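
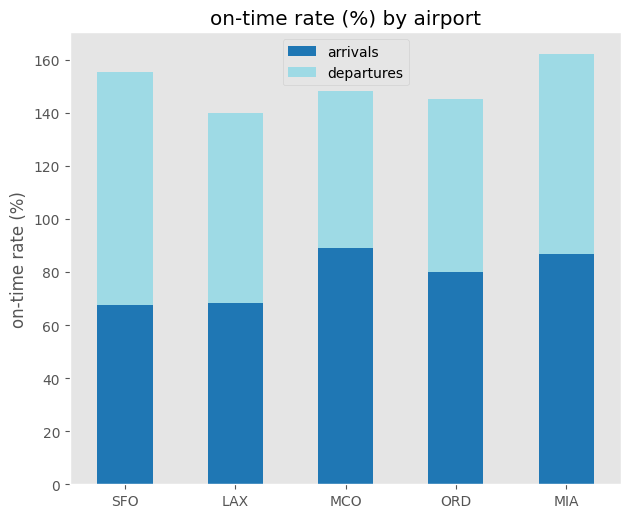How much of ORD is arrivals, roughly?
arrivals top ≈ 80, bottom ≈ 0; segment ≈ 80.

≈ 80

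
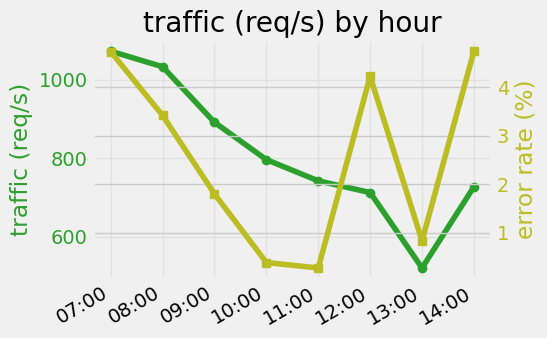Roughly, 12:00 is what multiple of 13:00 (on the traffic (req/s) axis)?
≈ 1.4×

12:00 ≈ 700, 13:00 ≈ 500; 700/500 ≈ 1.4.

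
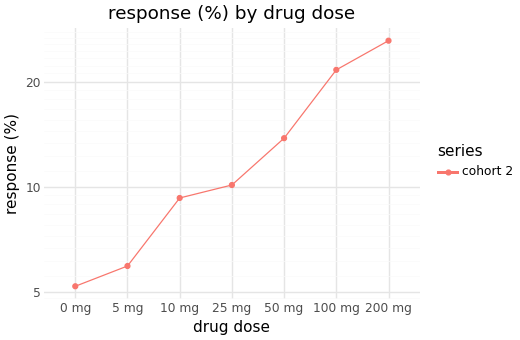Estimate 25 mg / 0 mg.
25 mg ≈ 10, 0 mg ≈ 6; 10/6 ≈ 1.67.

≈ 1.67×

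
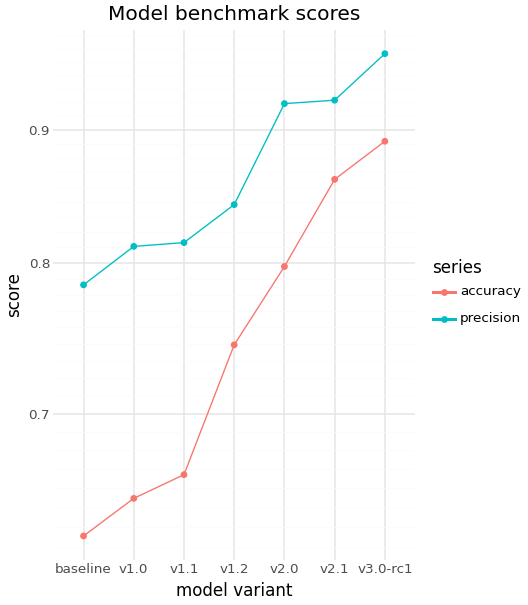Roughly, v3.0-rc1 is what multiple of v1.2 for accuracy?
≈ 1.2×

v3.0-rc1 ≈ 0.90, v1.2 ≈ 0.75; 0.90/0.75 ≈ 1.2.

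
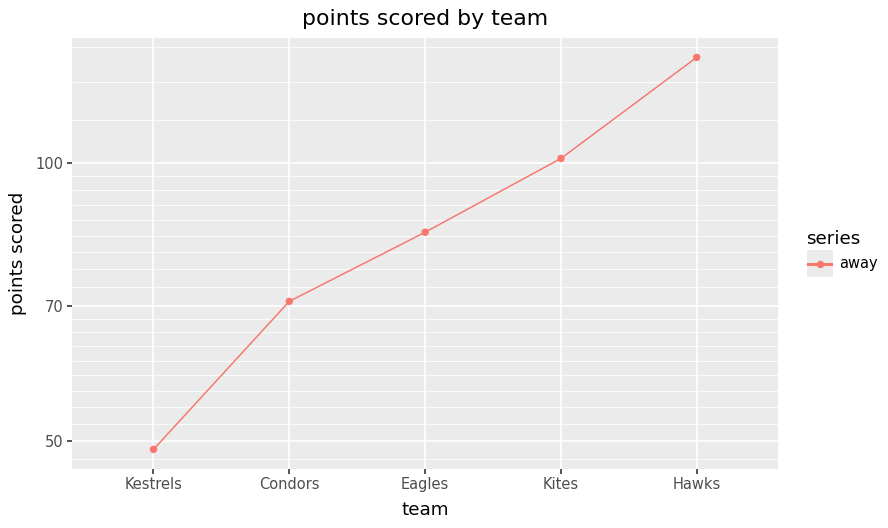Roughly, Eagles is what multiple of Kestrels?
≈ 1.6×

Eagles ≈ 80, Kestrels ≈ 50; 80/50 ≈ 1.6.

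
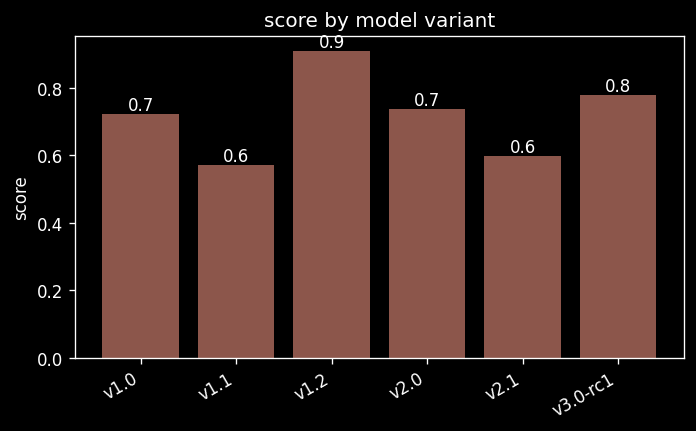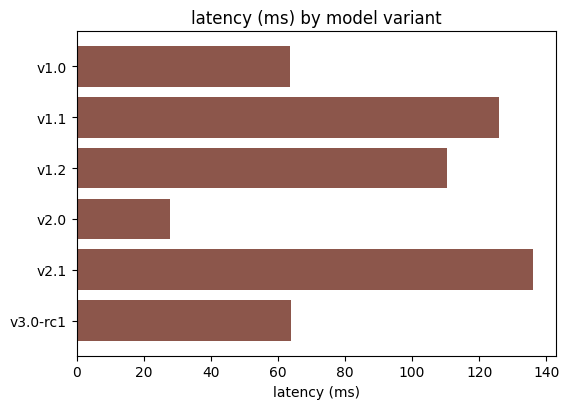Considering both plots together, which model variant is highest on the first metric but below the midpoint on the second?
v3.0-rc1

Chart 2 median latency (ms) ≈ 80; below-median model variants: v1.0, v2.0, v3.0-rc1. Among those, v3.0-rc1 has the highest score (≈ 0.8).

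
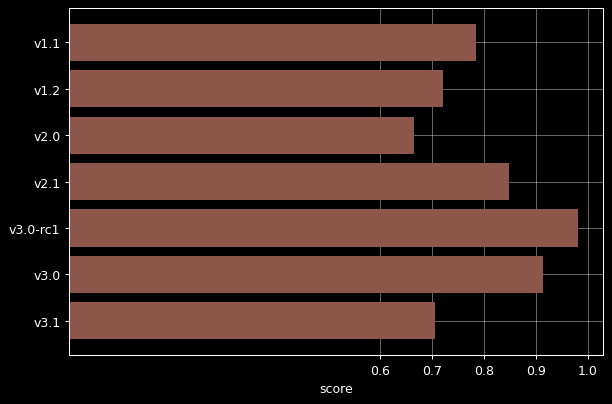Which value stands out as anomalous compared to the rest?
v3.0-rc1 ≈ 1.0; the rest sit between ≈ 0.7 and ≈ 0.9.

v3.0-rc1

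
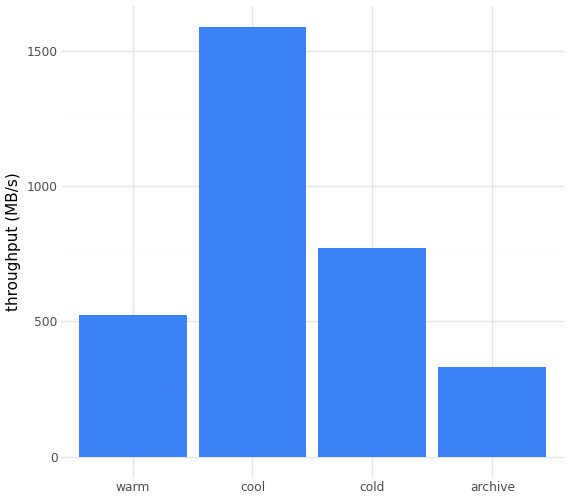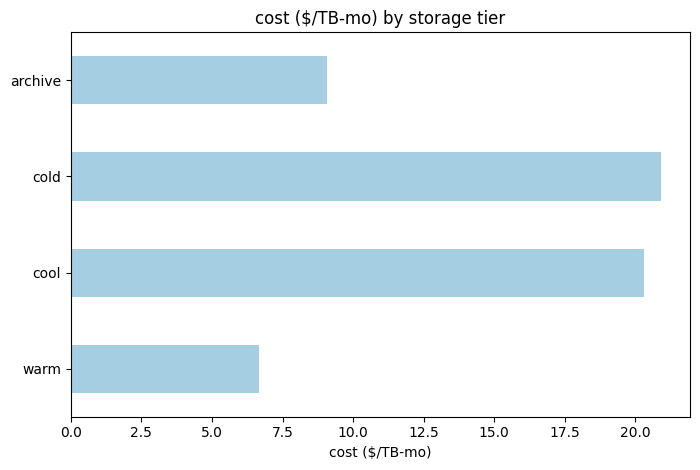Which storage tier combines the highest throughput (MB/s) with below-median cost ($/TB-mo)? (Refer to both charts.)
warm

Chart 2 median cost ($/TB-mo) ≈ 14; below-median storage tiers: warm, archive. Among those, warm has the highest throughput (MB/s) (≈ 600).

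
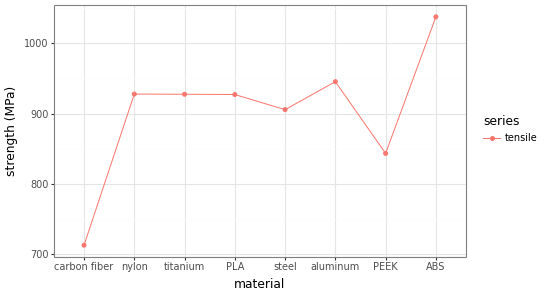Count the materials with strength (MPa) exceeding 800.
7

Above 800: nylon, titanium, PLA, steel, aluminum, PEEK, ABS.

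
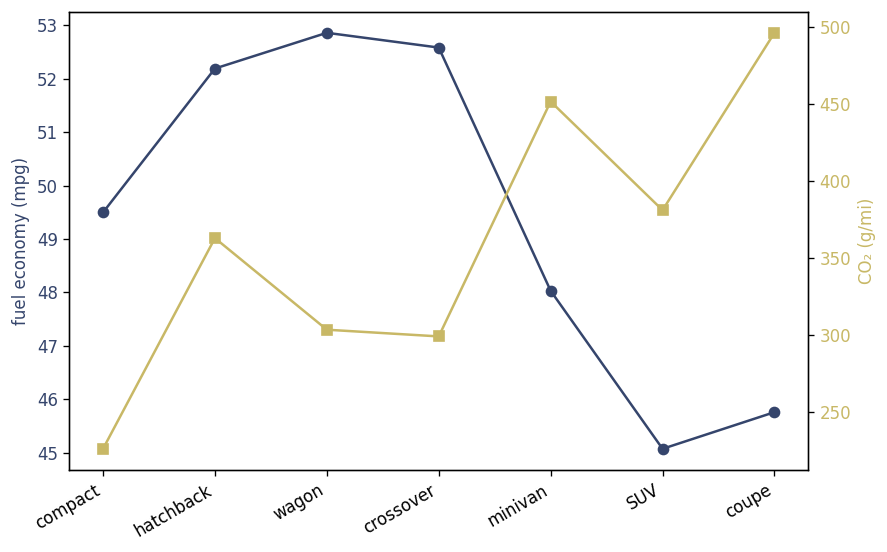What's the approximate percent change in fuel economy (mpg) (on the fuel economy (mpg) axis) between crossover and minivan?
≈ -9.4%

crossover ≈ 53, minivan ≈ 48; (48 − 53) / 53 ≈ -9.4%.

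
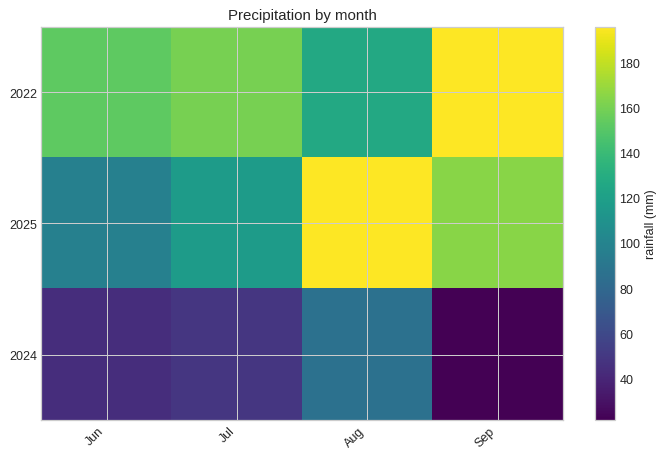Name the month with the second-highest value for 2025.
Top 3 for 2025: Aug ≈ 200, Sep ≈ 160, Jul ≈ 120.

Sep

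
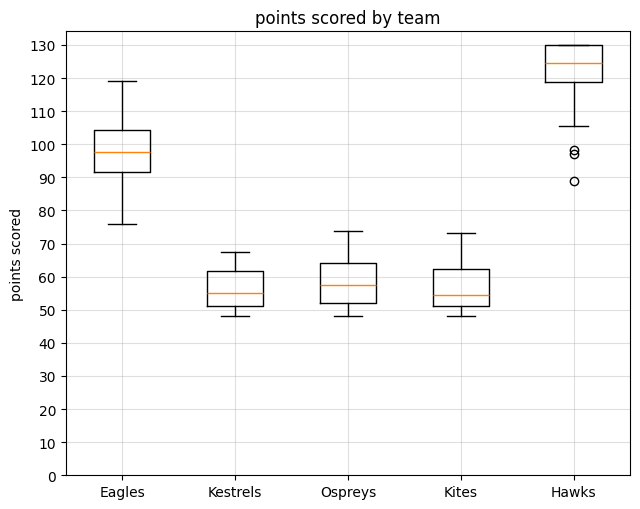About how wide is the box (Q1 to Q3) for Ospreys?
Q3 ≈ 60, Q1 ≈ 50; IQR ≈ 10.

≈ 10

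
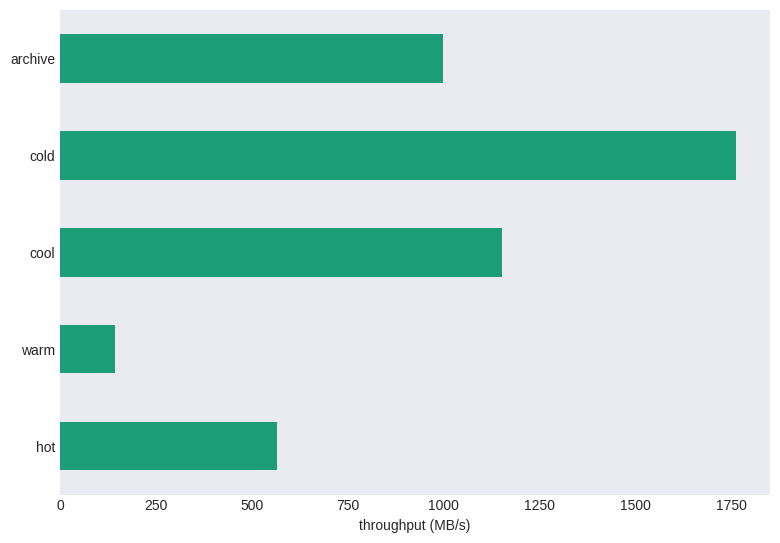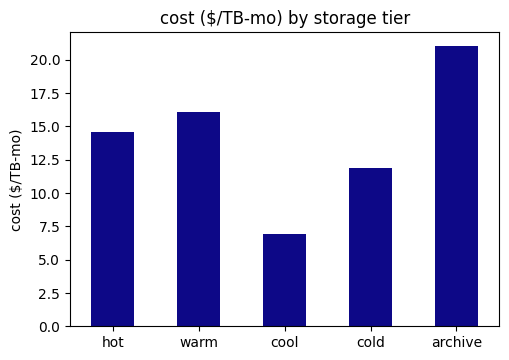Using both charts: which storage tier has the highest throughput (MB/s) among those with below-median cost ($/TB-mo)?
Chart 2 median cost ($/TB-mo) ≈ 14; below-median storage tiers: cool, cold. Among those, cold has the highest throughput (MB/s) (≈ 1800).

cold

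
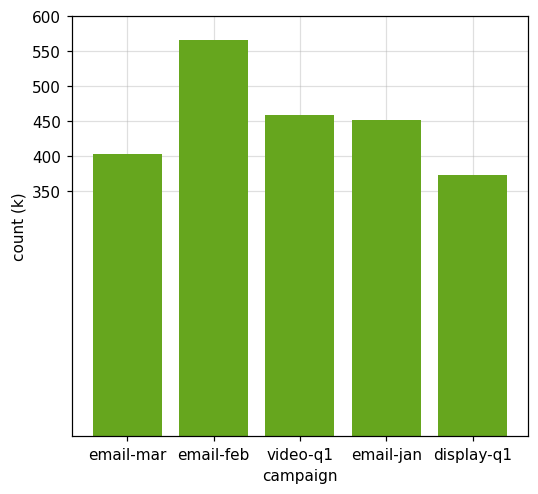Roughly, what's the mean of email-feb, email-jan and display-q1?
(550 + 450 + 350) / 3 ≈ 450.

≈ 450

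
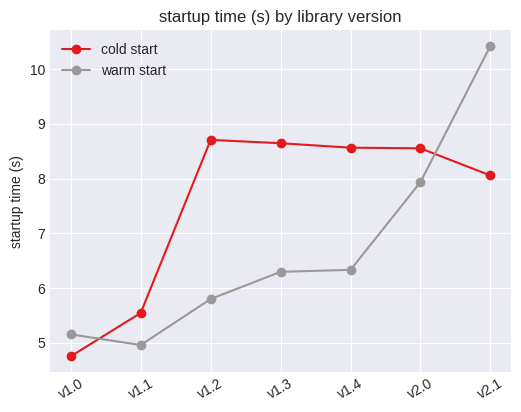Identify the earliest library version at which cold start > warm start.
v1.1

v1.0: cold start ≈ 5.0 vs warm start ≈ 5.0 (not yet); v1.1: cold start ≈ 5.5 vs warm start ≈ 5.0 (first crossover).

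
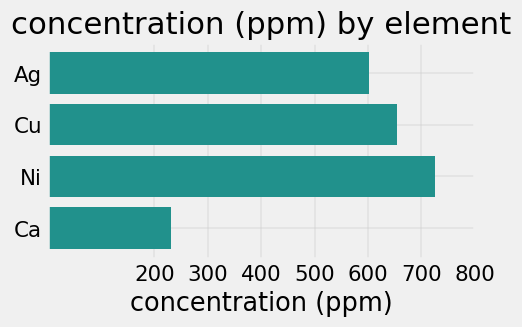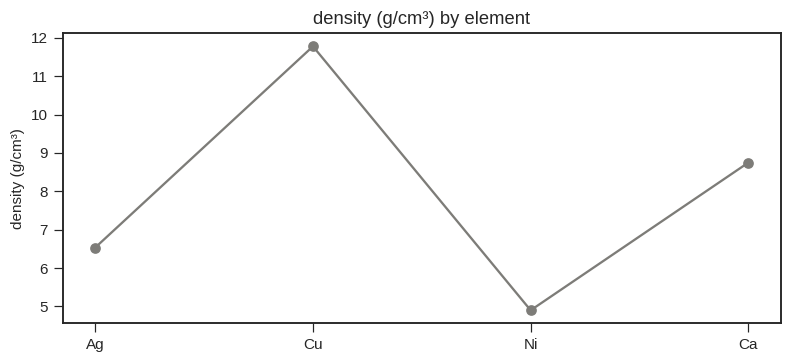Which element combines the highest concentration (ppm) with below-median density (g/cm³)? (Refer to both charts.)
Chart 2 median density (g/cm³) ≈ 8; below-median elements: Ag, Ni. Among those, Ni has the highest concentration (ppm) (≈ 700).

Ni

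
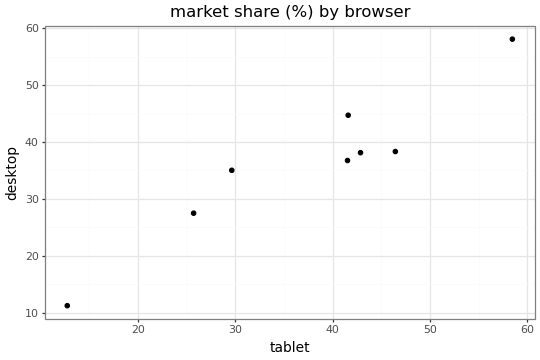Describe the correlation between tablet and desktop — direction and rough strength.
positive, strong

Points are positively correlated; strong (|r| ≈ 0.9).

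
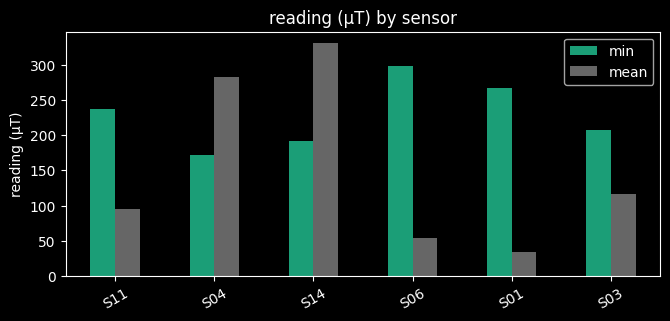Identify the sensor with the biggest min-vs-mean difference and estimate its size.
S06: min ≈ 300, mean ≈ 50 → gap ≈ 250. Next-largest (S01) is only ≈ 200.

S06, ≈ 250 µT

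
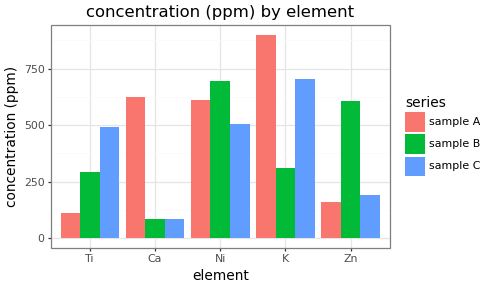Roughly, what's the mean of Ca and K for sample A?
(600 + 900) / 2 ≈ 750.

≈ 750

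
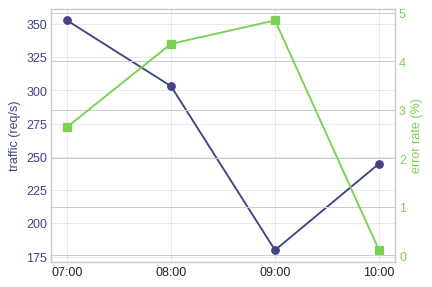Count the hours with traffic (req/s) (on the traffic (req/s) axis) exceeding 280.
2

Above 280: 07:00, 08:00.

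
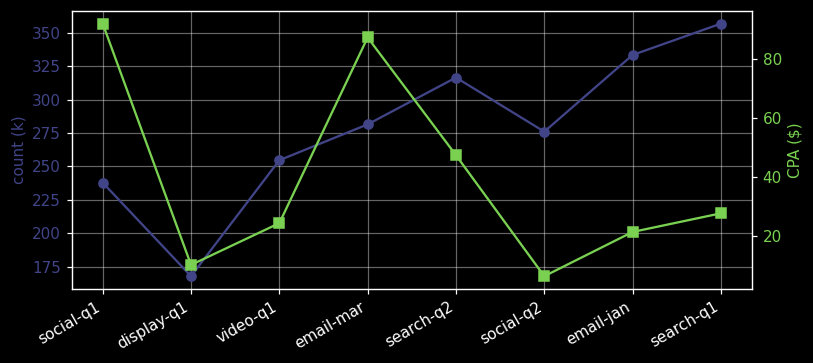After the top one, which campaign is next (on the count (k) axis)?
Top 3 (on the count (k) axis): search-q1 ≈ 360, email-jan ≈ 340, search-q2 ≈ 320.

email-jan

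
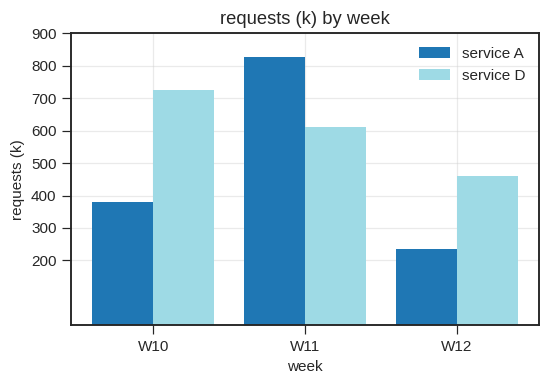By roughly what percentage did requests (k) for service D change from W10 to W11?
W10 ≈ 700, W11 ≈ 600; (600 − 700) / 700 ≈ -14.3%.

≈ -14.3%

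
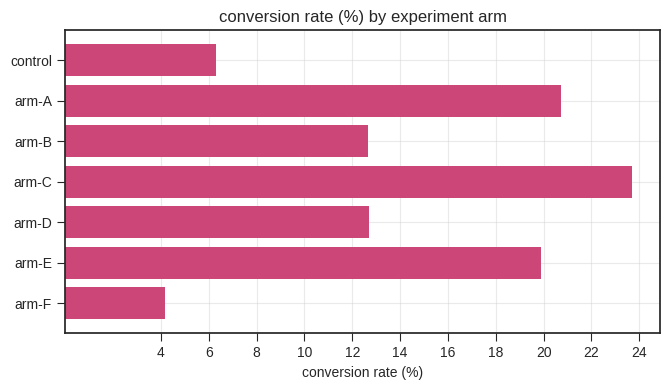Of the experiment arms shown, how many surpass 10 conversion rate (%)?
Above 10: arm-A, arm-B, arm-C, arm-D, arm-E.

5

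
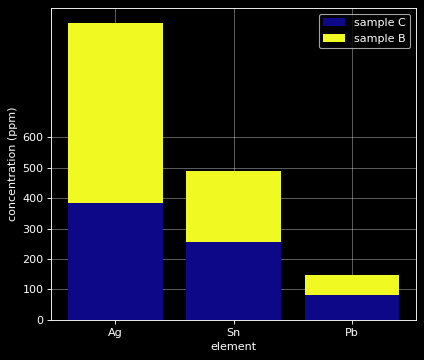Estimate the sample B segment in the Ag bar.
≈ 600

sample B top ≈ 1000, bottom ≈ 400; segment ≈ 600.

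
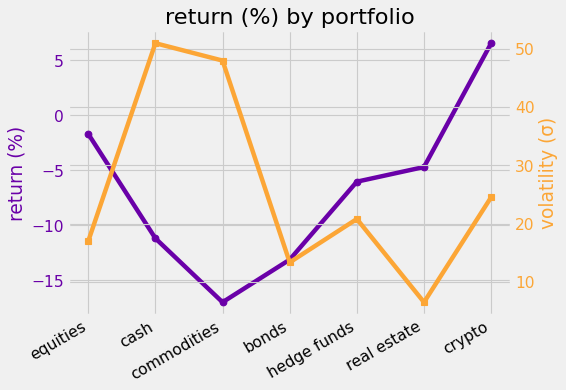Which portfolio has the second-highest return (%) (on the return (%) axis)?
Top 3 (on the return (%) axis): crypto ≈ 6, equities ≈ -2, real estate ≈ -4.

equities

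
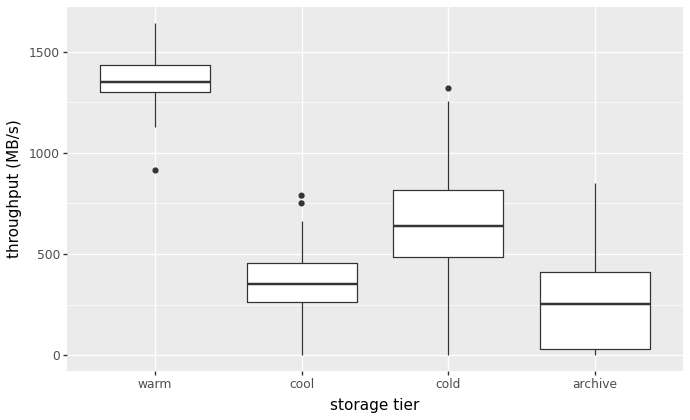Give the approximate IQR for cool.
Q3 ≈ 400, Q1 ≈ 200; IQR ≈ 200.

≈ 200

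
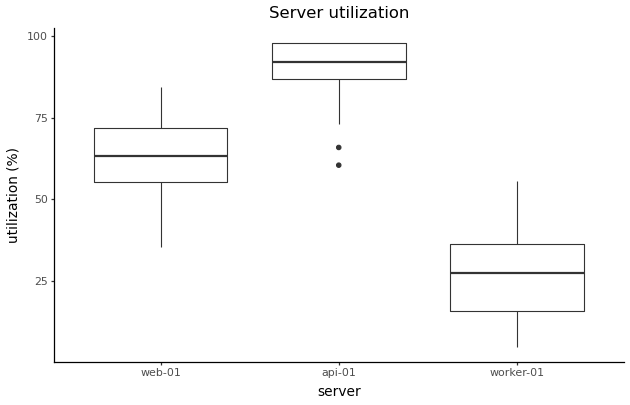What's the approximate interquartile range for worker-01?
Q3 ≈ 40, Q1 ≈ 20; IQR ≈ 20.

≈ 20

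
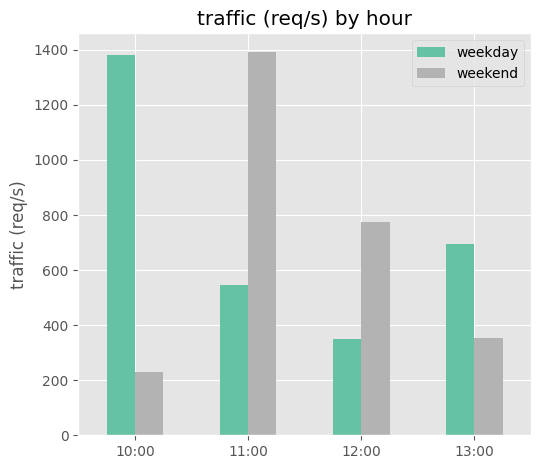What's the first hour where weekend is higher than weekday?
11:00

10:00: weekend ≈ 200 vs weekday ≈ 1400 (not yet); 11:00: weekend ≈ 1400 vs weekday ≈ 600 (first crossover).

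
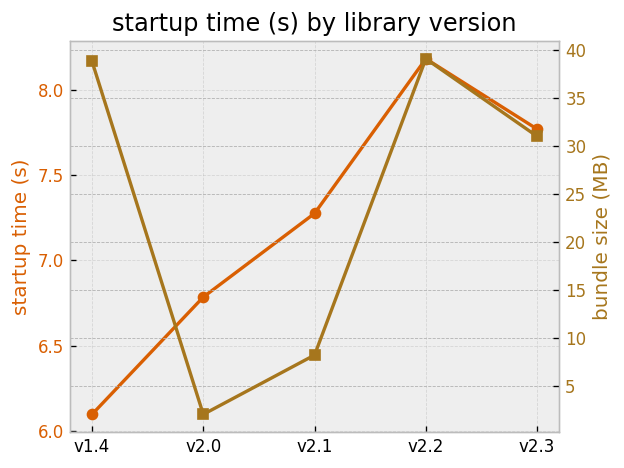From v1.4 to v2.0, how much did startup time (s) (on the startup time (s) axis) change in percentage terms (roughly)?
≈ +13.3%

v1.4 ≈ 6.0, v2.0 ≈ 6.8; (6.8 − 6.0) / 6.0 ≈ +13.3%.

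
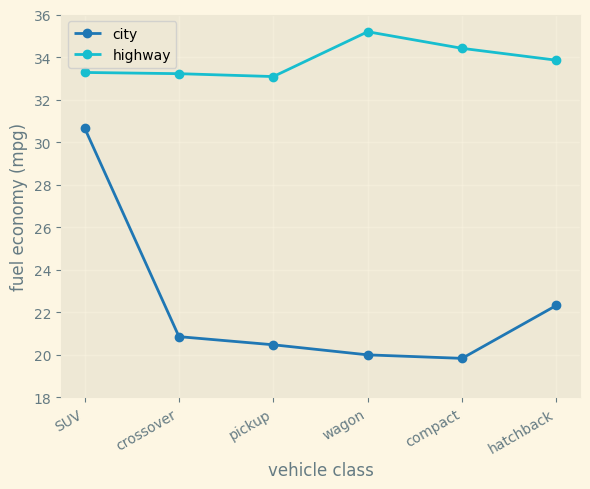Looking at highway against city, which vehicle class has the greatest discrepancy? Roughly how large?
wagon, ≈ 16 mpg

wagon: highway ≈ 36, city ≈ 20 → gap ≈ 16. Next-largest (compact) is only ≈ 14.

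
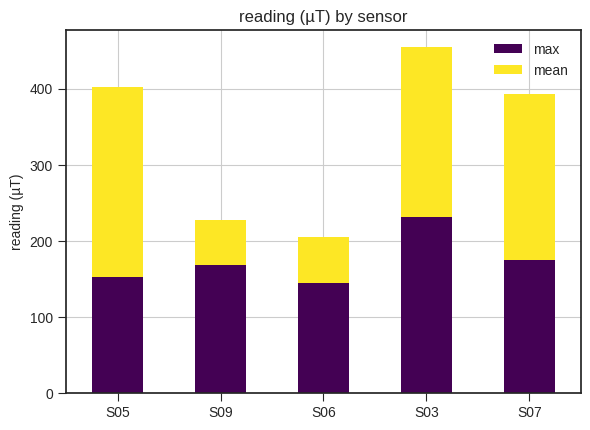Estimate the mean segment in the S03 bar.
≈ 200

mean top ≈ 450, bottom ≈ 250; segment ≈ 200.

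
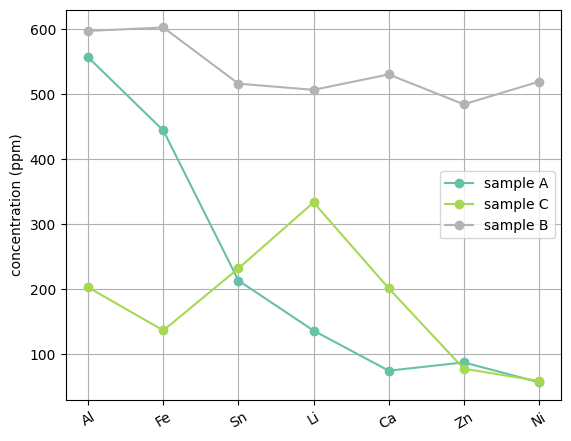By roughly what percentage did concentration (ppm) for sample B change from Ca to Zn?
Ca ≈ 550, Zn ≈ 500; (500 − 550) / 550 ≈ -9.1%.

≈ -9.1%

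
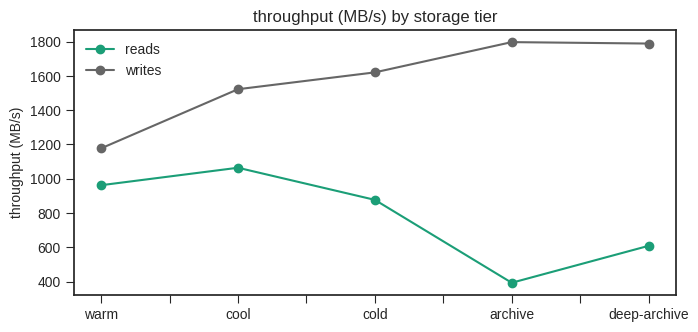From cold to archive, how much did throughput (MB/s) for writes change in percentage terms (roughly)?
cold ≈ 1600, archive ≈ 1800; (1800 − 1600) / 1600 ≈ +12.5%.

≈ +12.5%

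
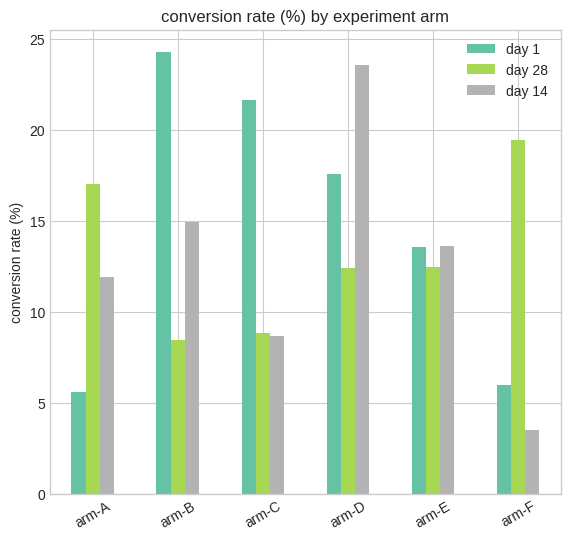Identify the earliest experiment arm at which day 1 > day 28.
arm-A: day 1 ≈ 5 vs day 28 ≈ 15 (not yet); arm-B: day 1 ≈ 25 vs day 28 ≈ 10 (first crossover).

arm-B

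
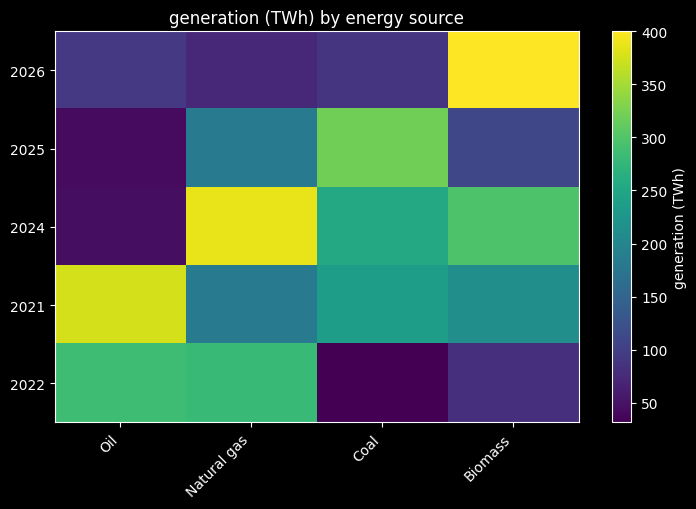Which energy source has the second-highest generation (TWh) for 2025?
Natural gas

Top 3 for 2025: Coal ≈ 300, Natural gas ≈ 200, Biomass ≈ 100.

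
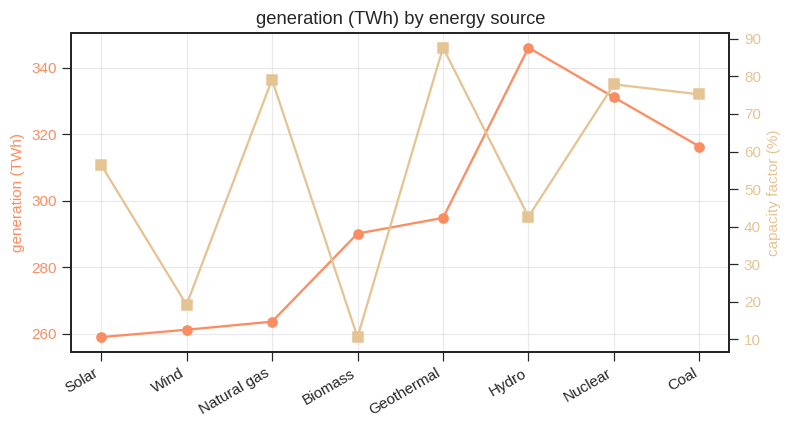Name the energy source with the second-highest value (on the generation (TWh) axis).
Top 3 (on the generation (TWh) axis): Hydro ≈ 350, Nuclear ≈ 330, Coal ≈ 320.

Nuclear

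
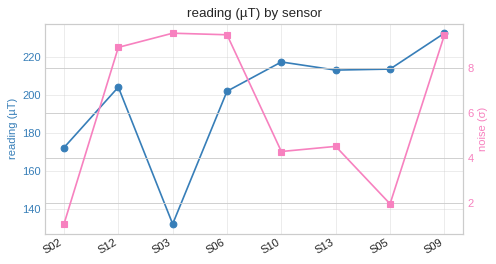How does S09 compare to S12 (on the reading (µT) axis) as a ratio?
≈ 1.15×

S09 ≈ 230, S12 ≈ 200; 230/200 ≈ 1.15.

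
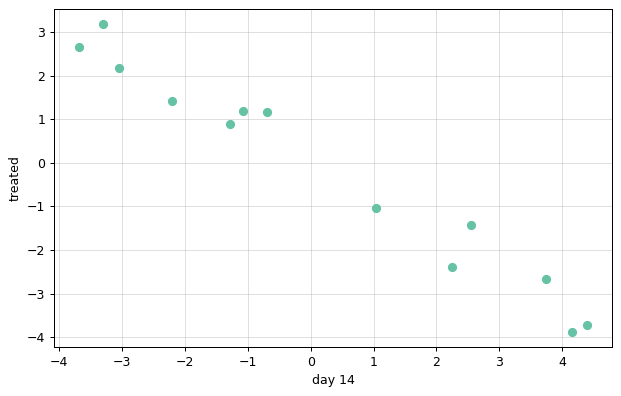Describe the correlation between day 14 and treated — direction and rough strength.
negative, strong

Points are negatively correlated; strong (|r| ≈ 1.0).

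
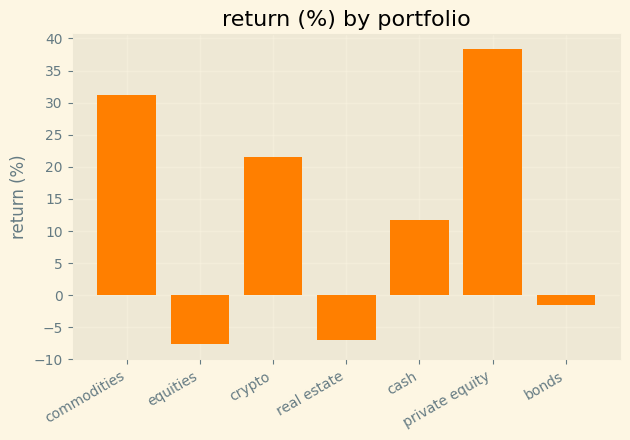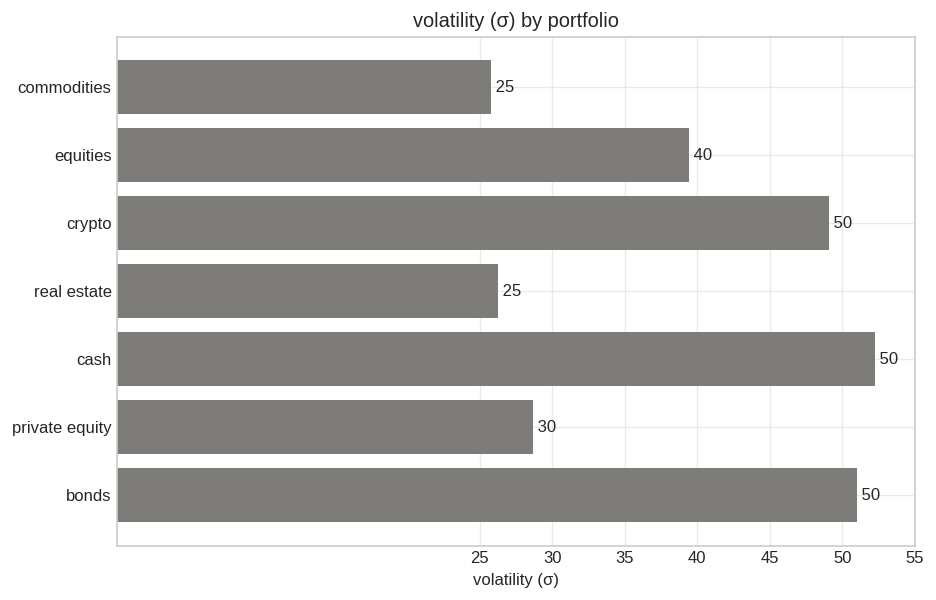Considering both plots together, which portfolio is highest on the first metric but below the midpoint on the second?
private equity

Chart 2 median volatility (σ) ≈ 40; below-median portfolios: commodities, real estate, private equity. Among those, private equity has the highest return (%) (≈ 40).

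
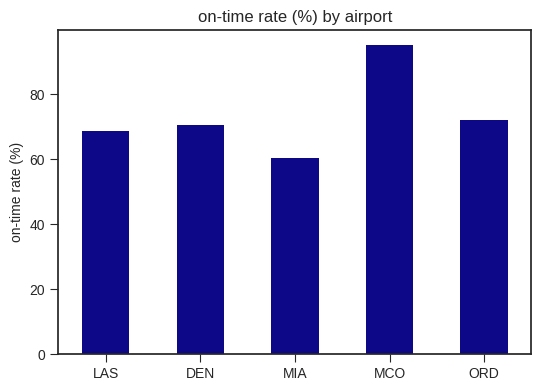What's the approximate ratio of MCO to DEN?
MCO ≈ 90, DEN ≈ 70; 90/70 ≈ 1.29.

≈ 1.29×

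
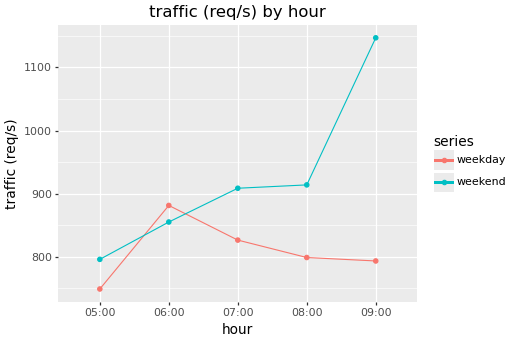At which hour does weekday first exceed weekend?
05:00: weekday ≈ 750 vs weekend ≈ 800 (not yet); 06:00: weekday ≈ 900 vs weekend ≈ 850 (first crossover).

06:00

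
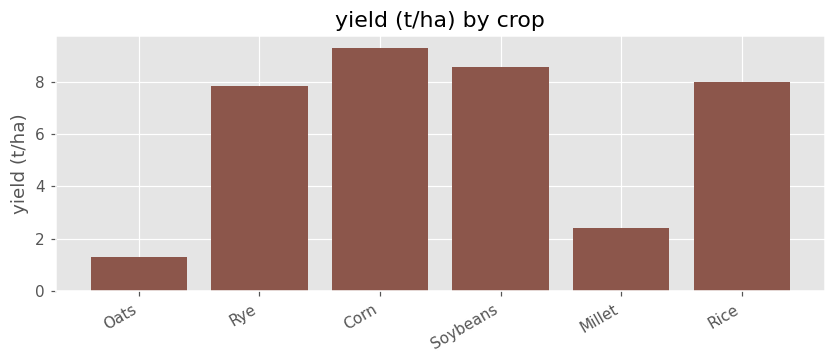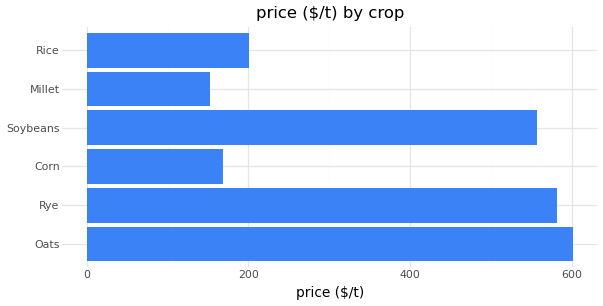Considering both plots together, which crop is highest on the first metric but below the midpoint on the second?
Corn

Chart 2 median price ($/t) ≈ 400; below-median crops: Corn, Millet, Rice. Among those, Corn has the highest yield (t/ha) (≈ 9).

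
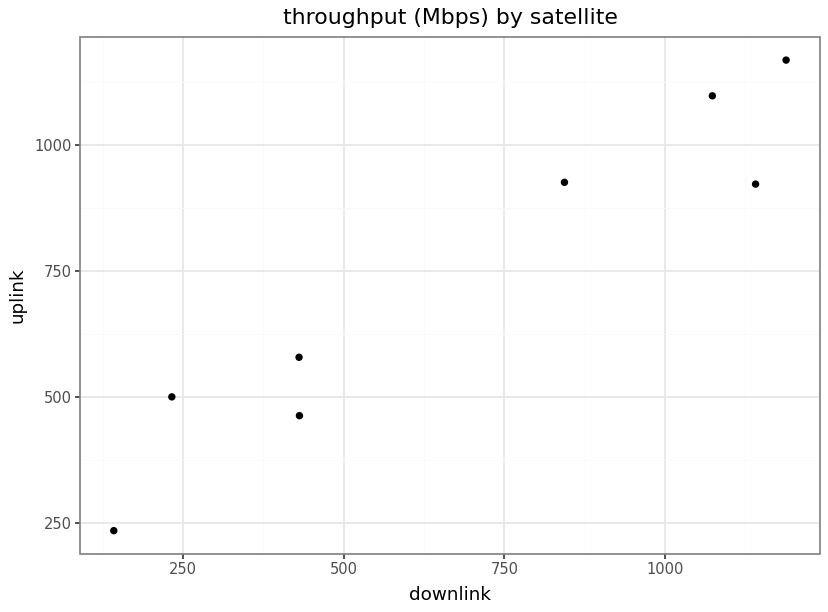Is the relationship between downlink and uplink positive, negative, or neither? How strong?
positive, strong

Points are positively correlated; strong (|r| ≈ 1.0).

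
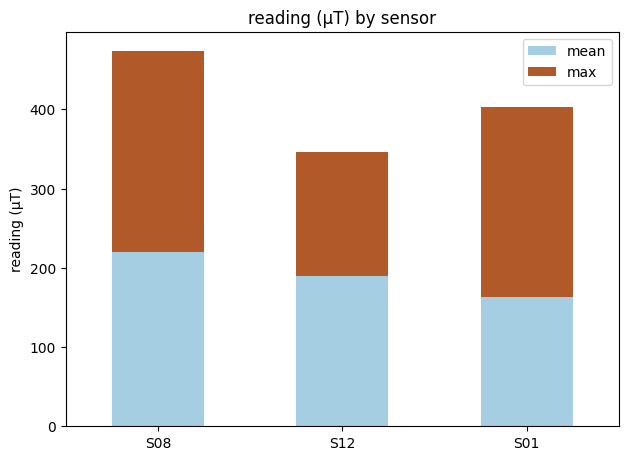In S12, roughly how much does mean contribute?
≈ 200

mean top ≈ 200, bottom ≈ 0; segment ≈ 200.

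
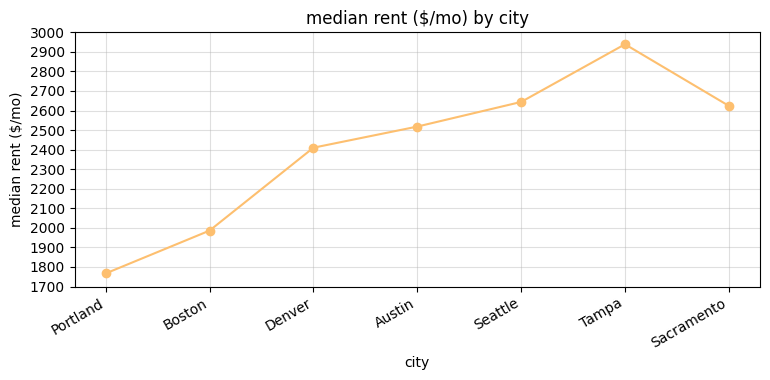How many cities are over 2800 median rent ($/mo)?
1

Above 2800: Tampa.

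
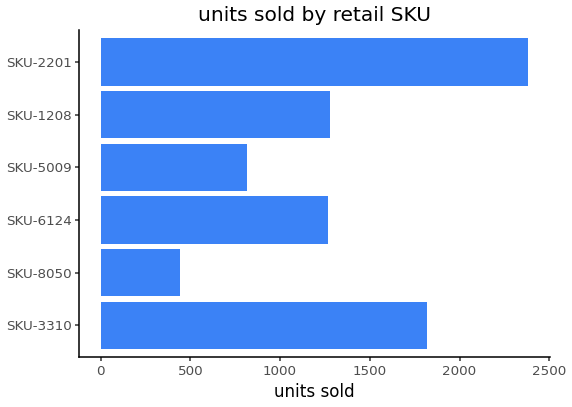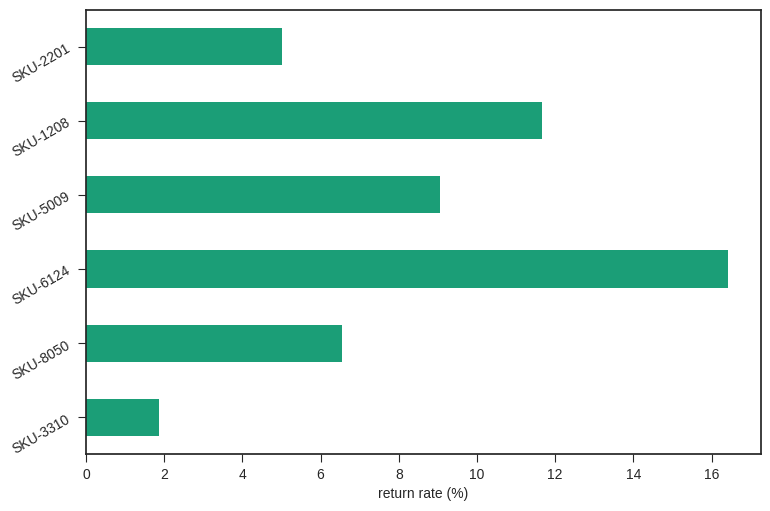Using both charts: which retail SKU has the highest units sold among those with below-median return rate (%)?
Chart 2 median return rate (%) ≈ 8; below-median retail SKUs: SKU-3310, SKU-8050, SKU-2201. Among those, SKU-2201 has the highest units sold (≈ 2500).

SKU-2201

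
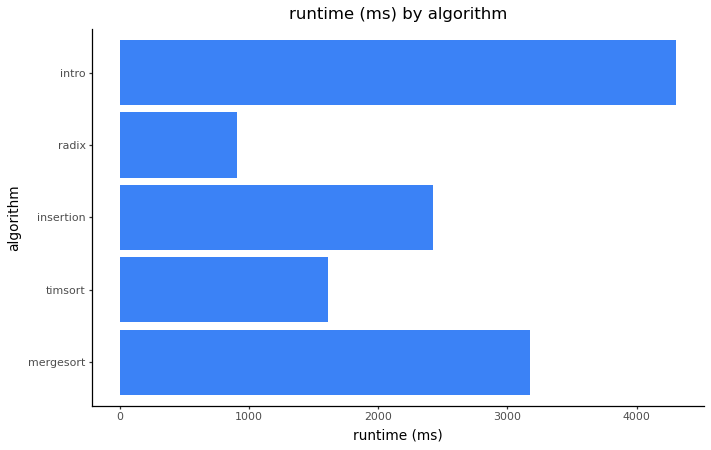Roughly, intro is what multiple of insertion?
intro ≈ 4500, insertion ≈ 2500; 4500/2500 ≈ 1.8.

≈ 1.8×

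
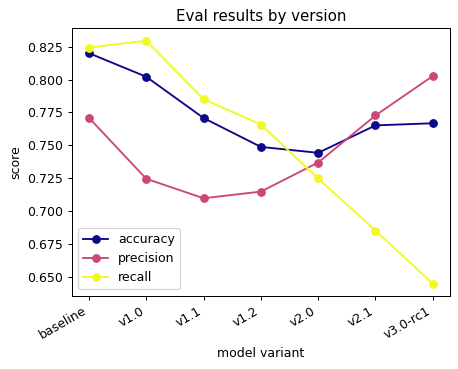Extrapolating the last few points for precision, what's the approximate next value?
Last three: 0.74, 0.78, 0.80 → slope ≈ 0.03/step → next ≈ 0.83.

≈ 0.83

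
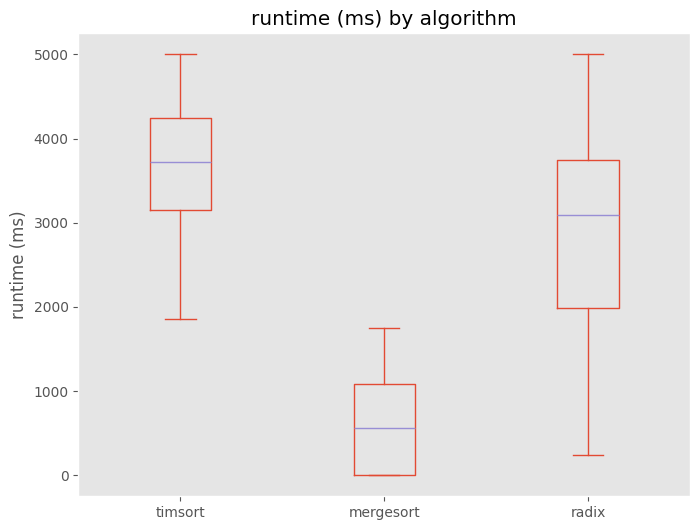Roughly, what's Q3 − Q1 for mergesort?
Q3 ≈ 1000, Q1 ≈ 0; IQR ≈ 1000.

≈ 1000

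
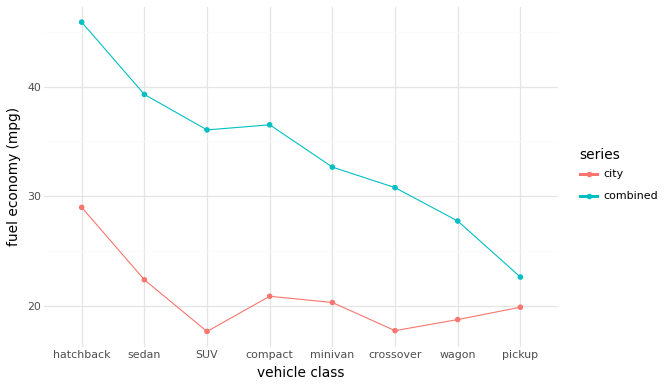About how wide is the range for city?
Max hatchback ≈ 30, min SUV ≈ 20; range ≈ 10.

≈ 10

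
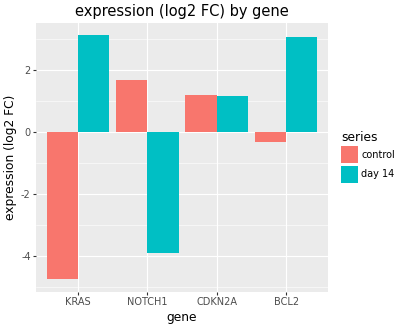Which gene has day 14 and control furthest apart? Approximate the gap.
KRAS, ≈ 8 log2 FC

KRAS: day 14 ≈ 3, control ≈ -5 → gap ≈ 8. Next-largest (NOTCH1) is only ≈ 6.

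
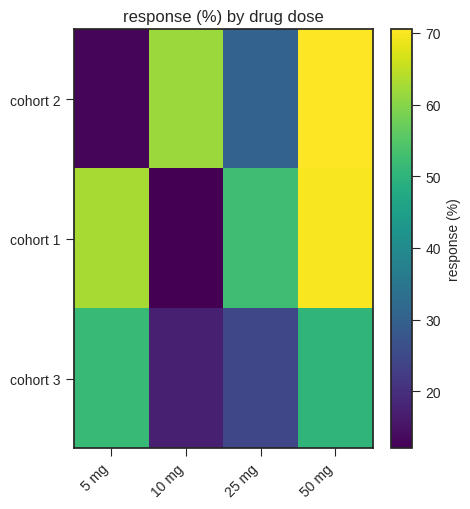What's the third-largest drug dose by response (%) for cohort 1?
Top 4 for cohort 1: 50 mg ≈ 70, 5 mg ≈ 65, 25 mg ≈ 55, 10 mg ≈ 10.

25 mg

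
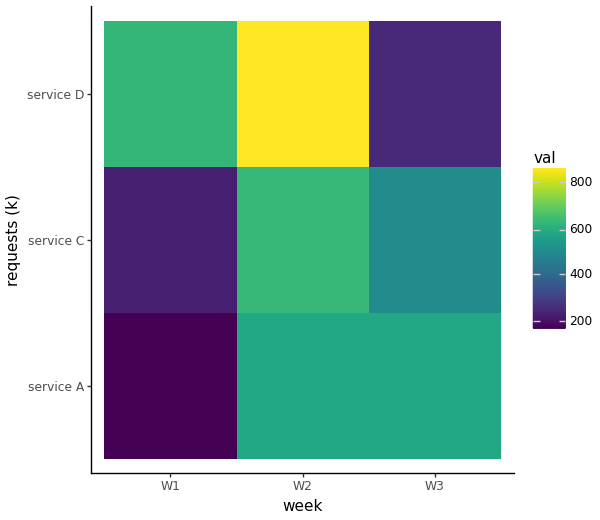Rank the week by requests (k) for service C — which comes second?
W3

Top 3 for service C: W2 ≈ 600, W3 ≈ 500, W1 ≈ 200.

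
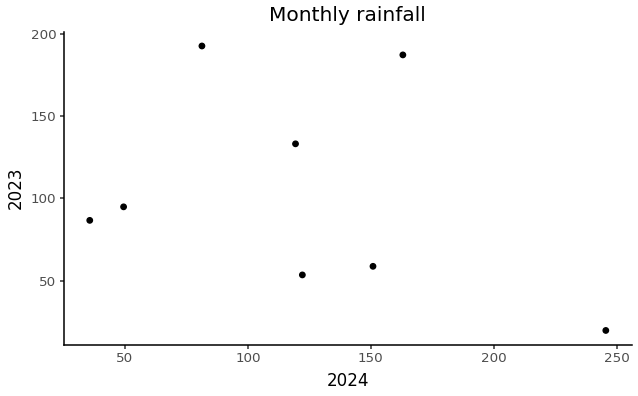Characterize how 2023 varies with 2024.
negative, weak

Points are negatively correlated; weak (|r| ≈ 0.3).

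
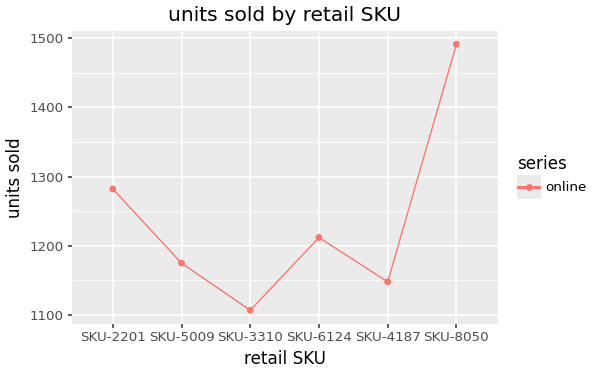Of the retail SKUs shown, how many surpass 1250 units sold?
2

Above 1250: SKU-2201, SKU-8050.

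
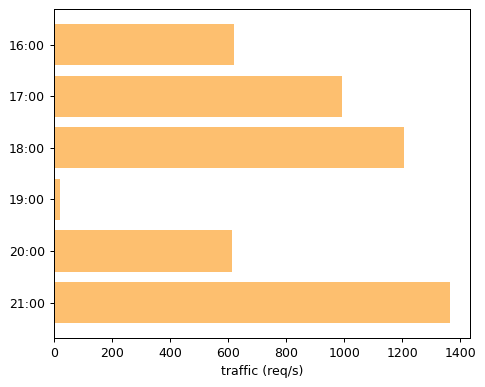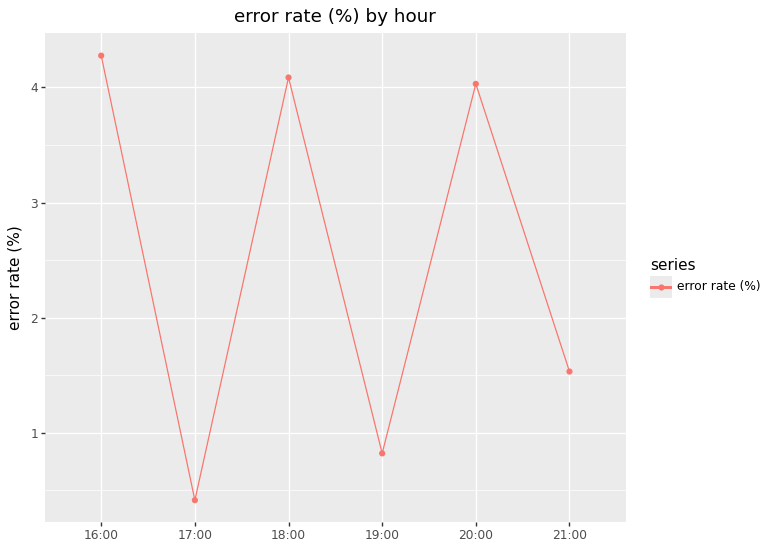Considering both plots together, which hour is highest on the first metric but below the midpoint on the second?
21:00

Chart 2 median error rate (%) ≈ 3; below-median hours: 17:00, 19:00, 21:00. Among those, 21:00 has the highest traffic (req/s) (≈ 1400).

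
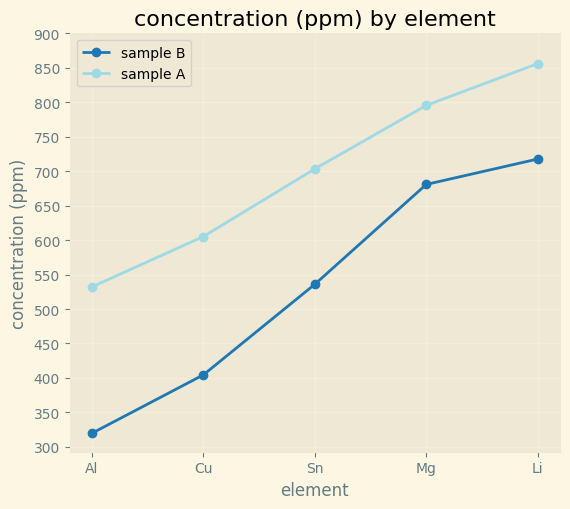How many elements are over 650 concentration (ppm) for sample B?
2

Above 650: Mg, Li.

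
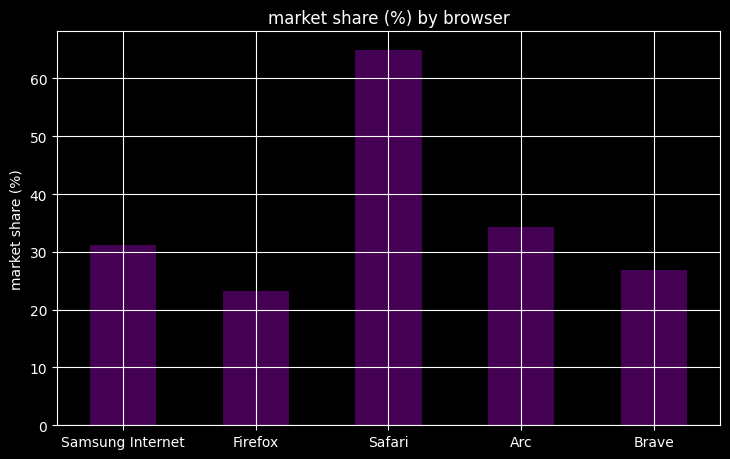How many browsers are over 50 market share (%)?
1

Above 50: Safari.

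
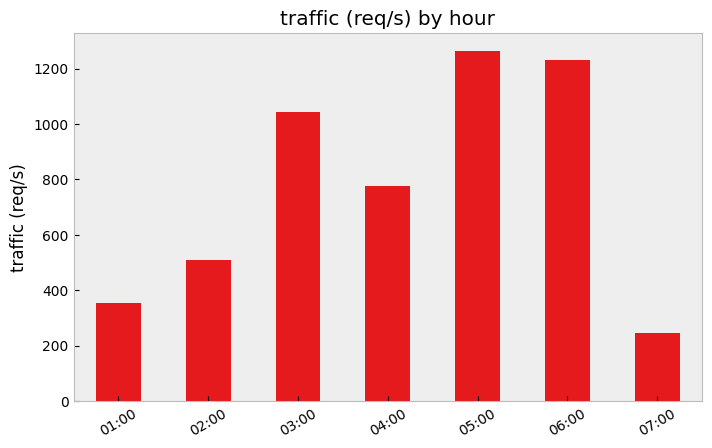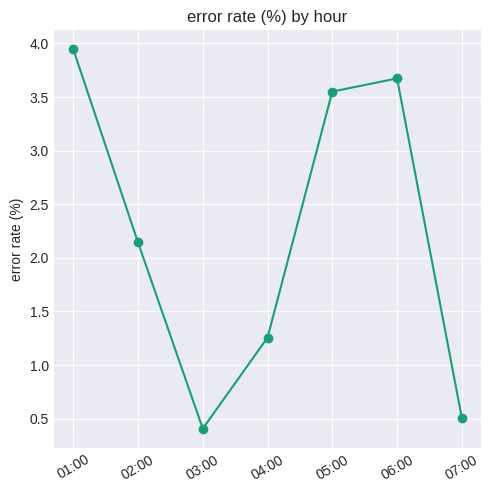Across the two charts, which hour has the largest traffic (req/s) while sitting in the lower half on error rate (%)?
03:00

Chart 2 median error rate (%) ≈ 2; below-median hours: 03:00, 04:00, 07:00. Among those, 03:00 has the highest traffic (req/s) (≈ 1000).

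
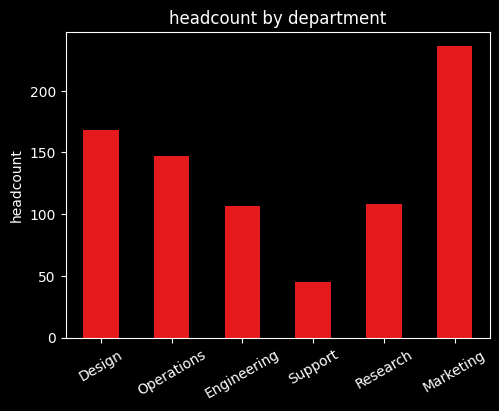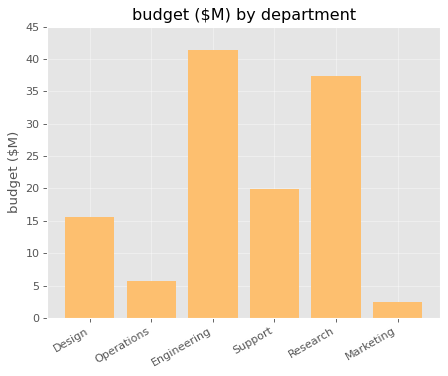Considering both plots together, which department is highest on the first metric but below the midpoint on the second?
Marketing

Chart 2 median budget ($M) ≈ 20; below-median departments: Design, Operations, Marketing. Among those, Marketing has the highest headcount (≈ 225).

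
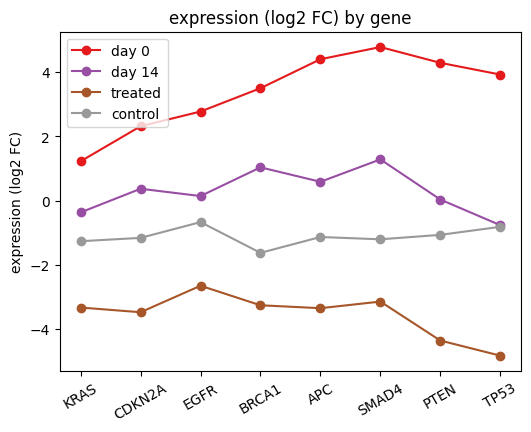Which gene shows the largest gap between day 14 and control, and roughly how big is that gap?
BRCA1: day 14 ≈ 1, control ≈ -2 → gap ≈ 3. Next-largest (SMAD4) is only ≈ 2.

BRCA1, ≈ 3 log2 FC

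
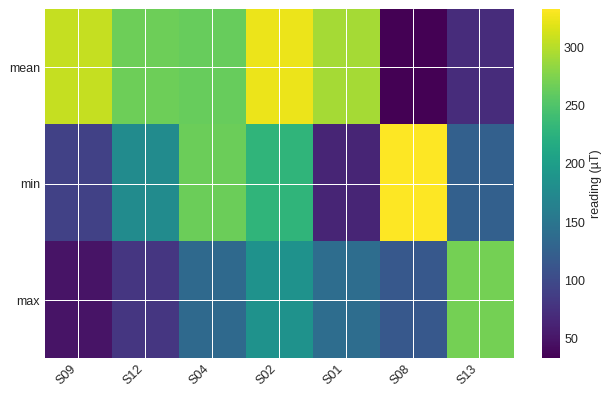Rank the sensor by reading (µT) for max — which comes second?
Top 3 for max: S13 ≈ 275, S02 ≈ 175, S01 ≈ 150.

S02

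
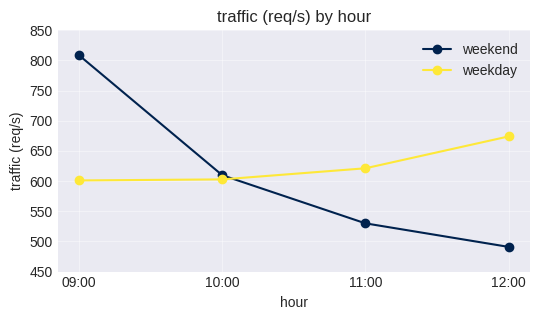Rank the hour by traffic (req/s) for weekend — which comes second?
Top 3 for weekend: 09:00 ≈ 800, 10:00 ≈ 600, 11:00 ≈ 550.

10:00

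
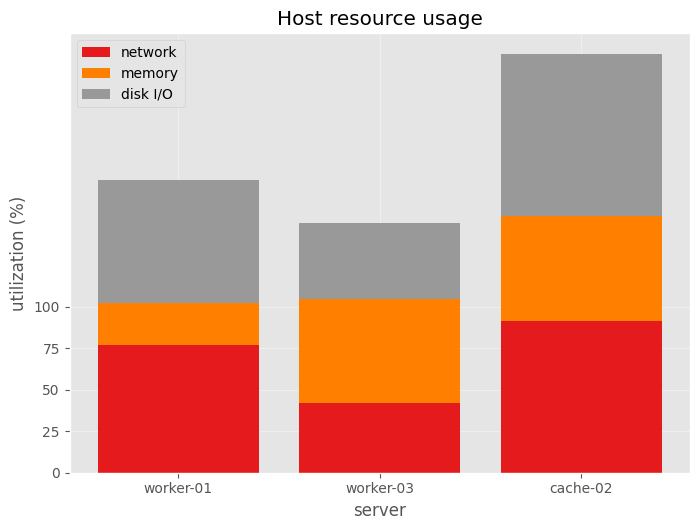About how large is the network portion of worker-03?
≈ 50

network top ≈ 50, bottom ≈ 0; segment ≈ 50.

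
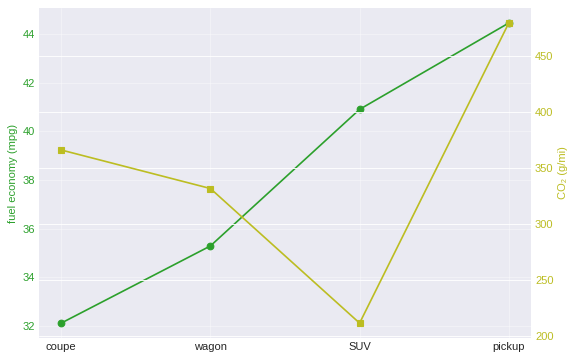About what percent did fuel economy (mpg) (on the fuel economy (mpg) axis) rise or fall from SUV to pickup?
SUV ≈ 40, pickup ≈ 44; (44 − 40) / 40 ≈ +10%.

≈ +10%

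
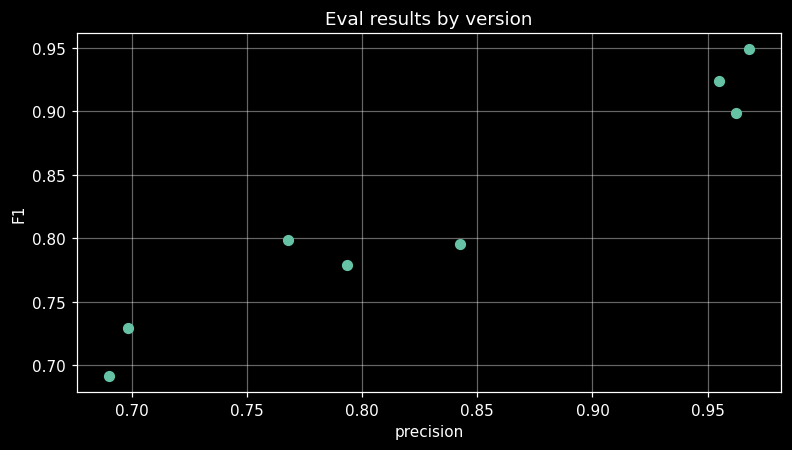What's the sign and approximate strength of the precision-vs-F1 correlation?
Points are positively correlated; strong (|r| ≈ 1.0).

positive, strong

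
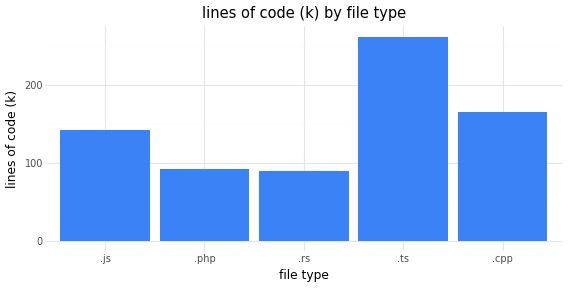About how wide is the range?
Max .ts ≈ 275, min .rs ≈ 100; range ≈ 175.

≈ 175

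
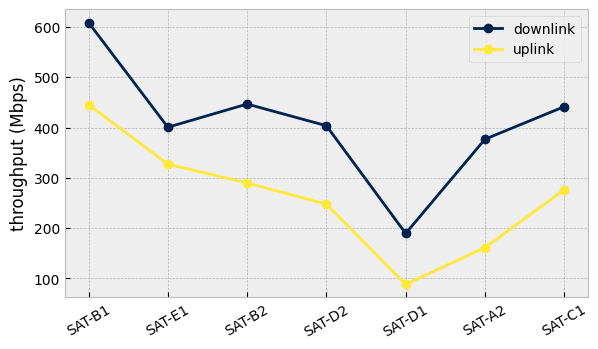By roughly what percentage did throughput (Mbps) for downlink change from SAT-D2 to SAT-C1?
SAT-D2 ≈ 400, SAT-C1 ≈ 450; (450 − 400) / 400 ≈ +12.5%.

≈ +12.5%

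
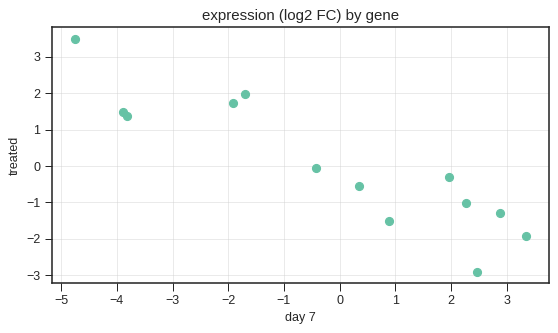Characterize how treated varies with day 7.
Points are negatively correlated; strong (|r| ≈ 0.9).

negative, strong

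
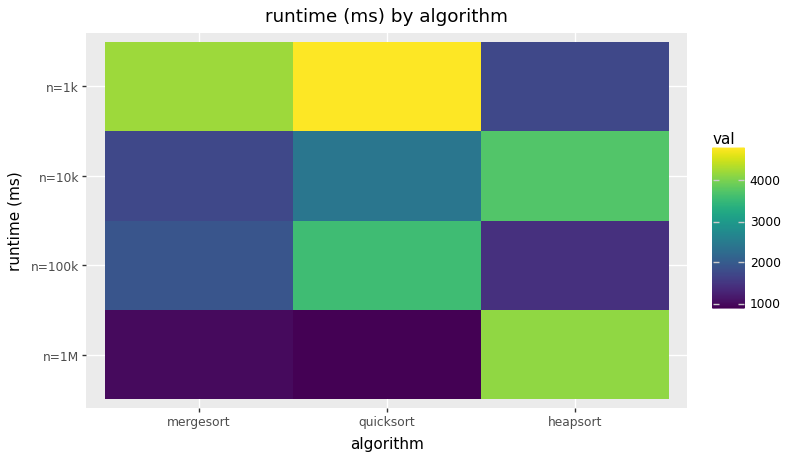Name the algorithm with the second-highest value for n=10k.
quicksort

Top 3 for n=10k: heapsort ≈ 3500, quicksort ≈ 2500, mergesort ≈ 1500.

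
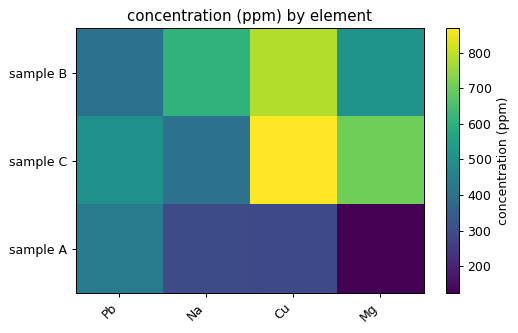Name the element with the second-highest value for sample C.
Mg

Top 3 for sample C: Cu ≈ 900, Mg ≈ 700, Pb ≈ 500.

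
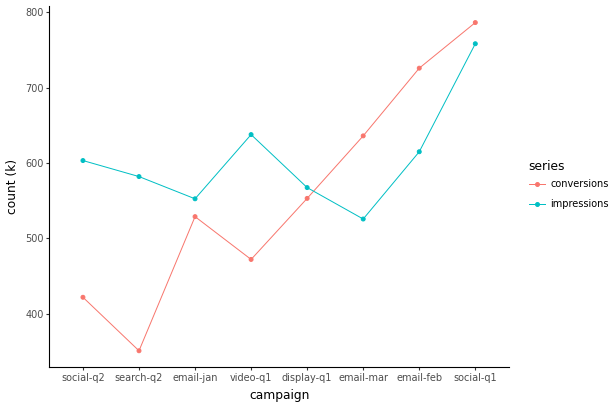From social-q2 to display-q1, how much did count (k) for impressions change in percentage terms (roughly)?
social-q2 ≈ 600, display-q1 ≈ 550; (550 − 600) / 600 ≈ -8.3%.

≈ -8.3%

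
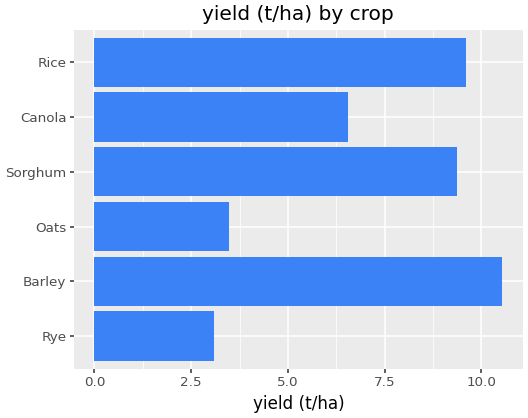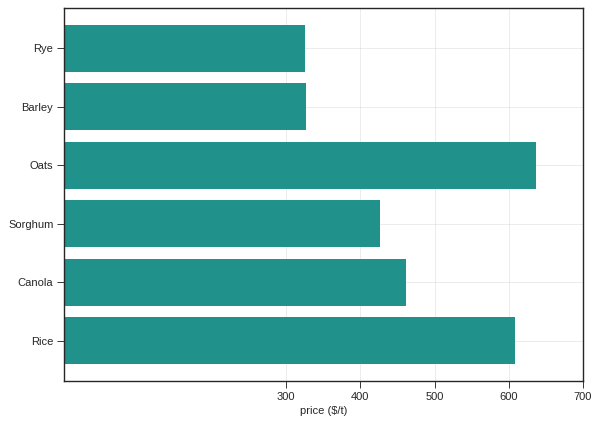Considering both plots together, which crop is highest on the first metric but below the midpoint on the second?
Barley

Chart 2 median price ($/t) ≈ 400; below-median crops: Rye, Barley, Sorghum. Among those, Barley has the highest yield (t/ha) (≈ 11).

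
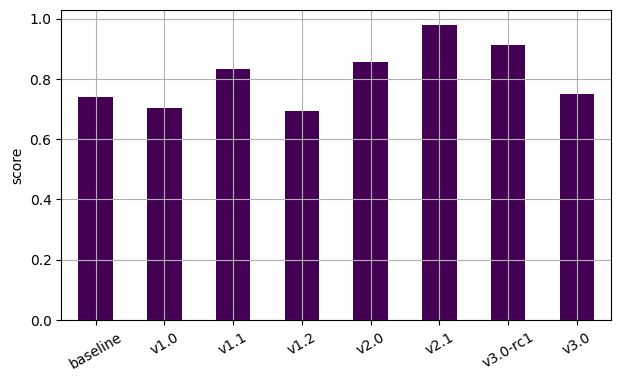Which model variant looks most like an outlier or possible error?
v2.1 ≈ 1.0; the rest sit between ≈ 0.7 and ≈ 0.9.

v2.1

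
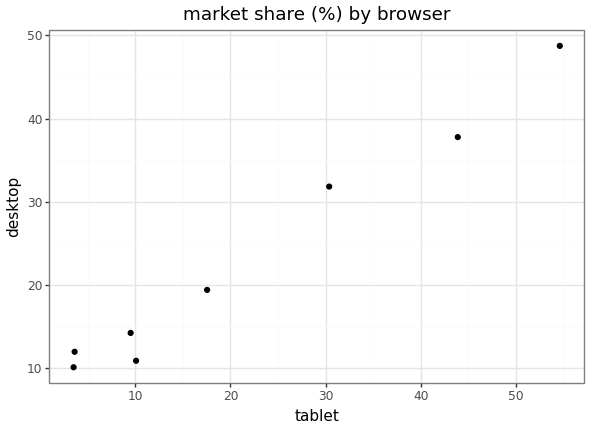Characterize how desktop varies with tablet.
positive, strong

Points are positively correlated; strong (|r| ≈ 1.0).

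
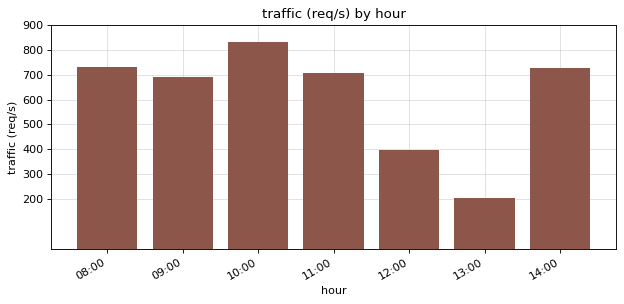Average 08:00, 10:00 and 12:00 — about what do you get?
≈ 633

(700 + 800 + 400) / 3 ≈ 633.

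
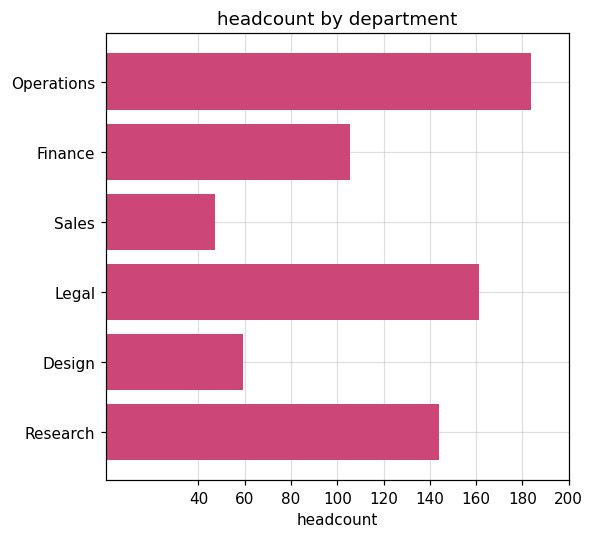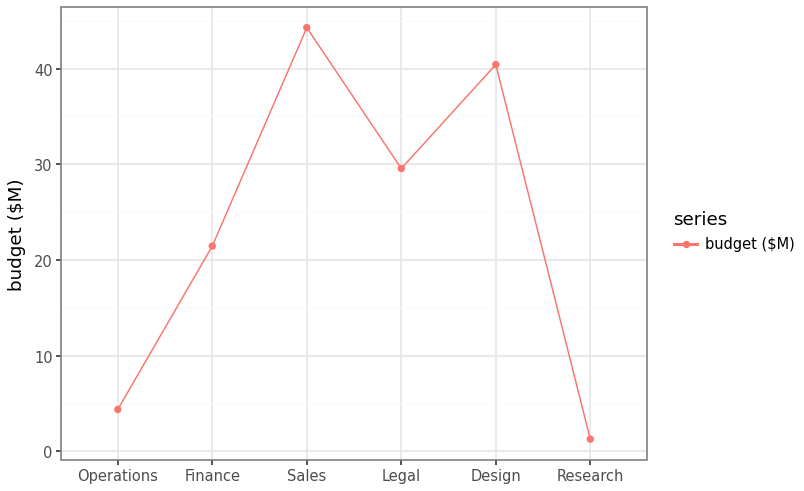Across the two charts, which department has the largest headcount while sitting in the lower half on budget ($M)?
Chart 2 median budget ($M) ≈ 25; below-median departments: Operations, Finance, Research. Among those, Operations has the highest headcount (≈ 180).

Operations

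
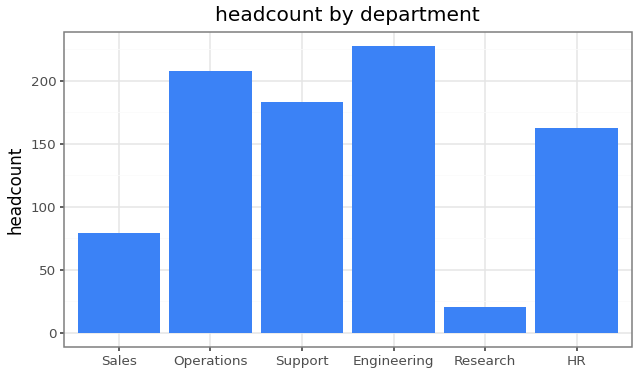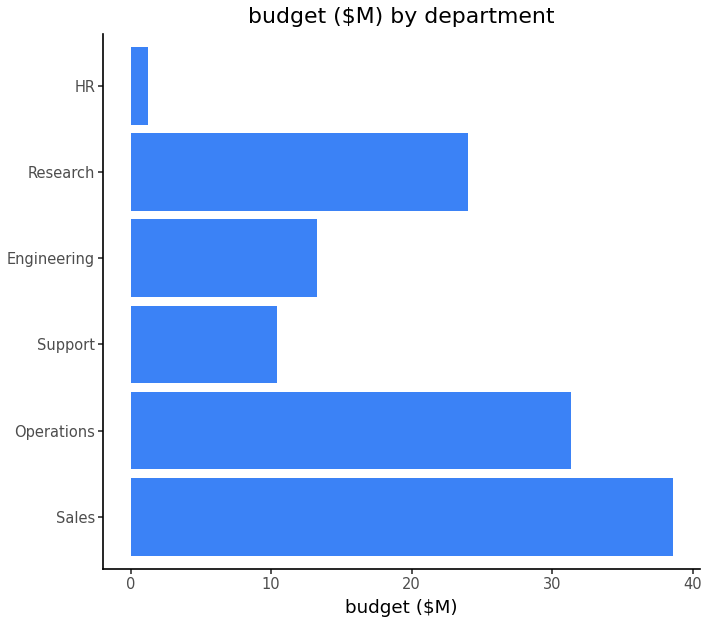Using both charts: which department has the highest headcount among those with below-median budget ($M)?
Chart 2 median budget ($M) ≈ 20; below-median departments: Support, Engineering, HR. Among those, Engineering has the highest headcount (≈ 225).

Engineering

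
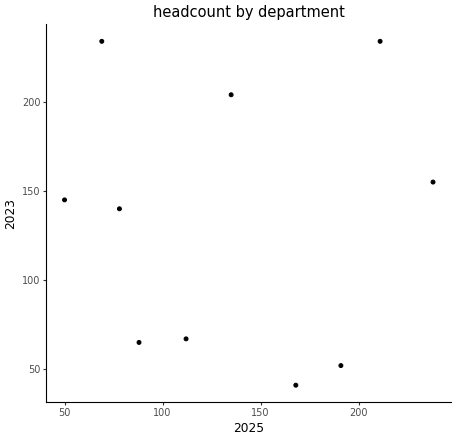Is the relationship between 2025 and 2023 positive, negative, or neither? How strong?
no clear correlation

Points are roughly uncorrelated; weak (|r| ≈ 0.0).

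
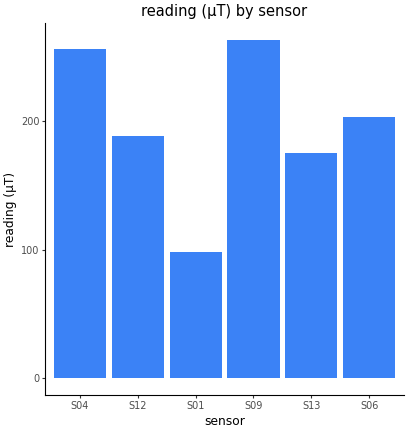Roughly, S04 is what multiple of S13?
S04 ≈ 250, S13 ≈ 175; 250/175 ≈ 1.43.

≈ 1.43×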